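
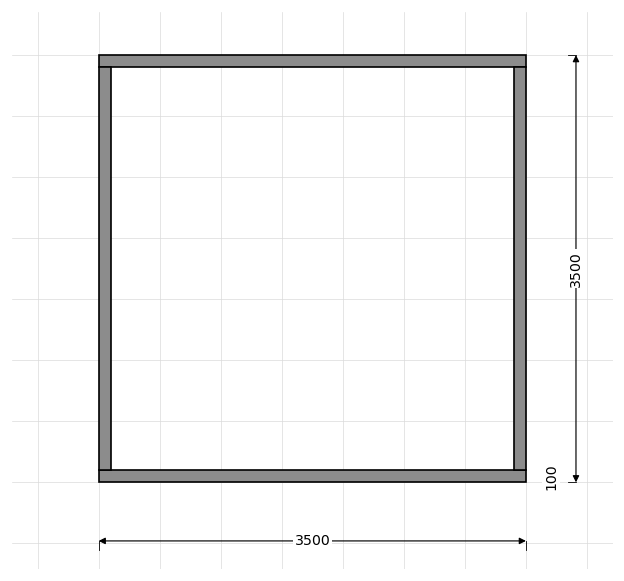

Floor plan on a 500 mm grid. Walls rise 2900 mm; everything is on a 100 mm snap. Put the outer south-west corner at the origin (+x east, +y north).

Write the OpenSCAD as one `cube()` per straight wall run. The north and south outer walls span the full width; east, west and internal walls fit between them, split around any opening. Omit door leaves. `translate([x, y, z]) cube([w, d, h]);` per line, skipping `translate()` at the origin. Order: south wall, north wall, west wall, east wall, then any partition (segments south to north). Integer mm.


cube([3500, 100, 2900]);
translate([0, 3400, 0]) cube([3500, 100, 2900]);
translate([0, 100, 0]) cube([100, 3300, 2900]);
translate([3400, 100, 0]) cube([100, 3300, 2900]);


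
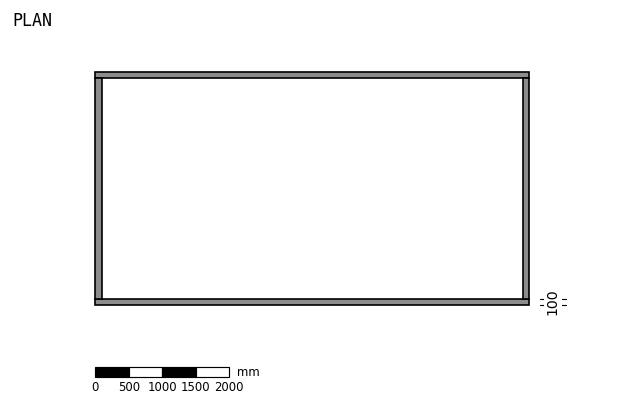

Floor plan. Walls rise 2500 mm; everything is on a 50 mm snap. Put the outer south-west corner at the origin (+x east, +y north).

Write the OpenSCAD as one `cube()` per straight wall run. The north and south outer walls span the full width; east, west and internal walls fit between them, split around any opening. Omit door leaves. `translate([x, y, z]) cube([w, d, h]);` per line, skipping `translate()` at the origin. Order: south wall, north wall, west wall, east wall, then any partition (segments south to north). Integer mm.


cube([6500, 100, 2500]);
translate([0, 3400, 0]) cube([6500, 100, 2500]);
translate([0, 100, 0]) cube([100, 3300, 2500]);
translate([6400, 100, 0]) cube([100, 3300, 2500]);


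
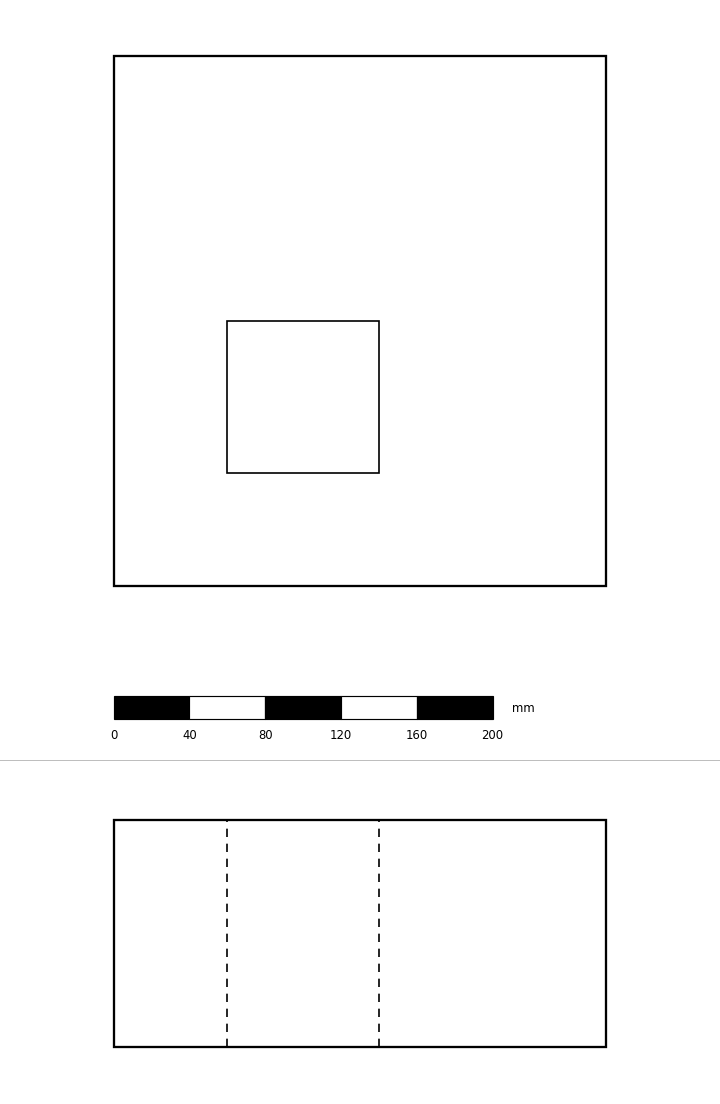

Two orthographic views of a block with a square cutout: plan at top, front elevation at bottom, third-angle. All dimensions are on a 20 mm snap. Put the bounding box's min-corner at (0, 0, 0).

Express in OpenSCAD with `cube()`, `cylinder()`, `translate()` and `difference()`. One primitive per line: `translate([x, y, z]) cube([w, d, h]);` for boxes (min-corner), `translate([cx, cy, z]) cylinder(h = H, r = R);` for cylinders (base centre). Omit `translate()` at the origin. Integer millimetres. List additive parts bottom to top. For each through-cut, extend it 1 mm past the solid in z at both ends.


difference() {
  cube([260, 280, 120]);
  translate([60, 60, -1]) cube([80, 80, 122]);
}


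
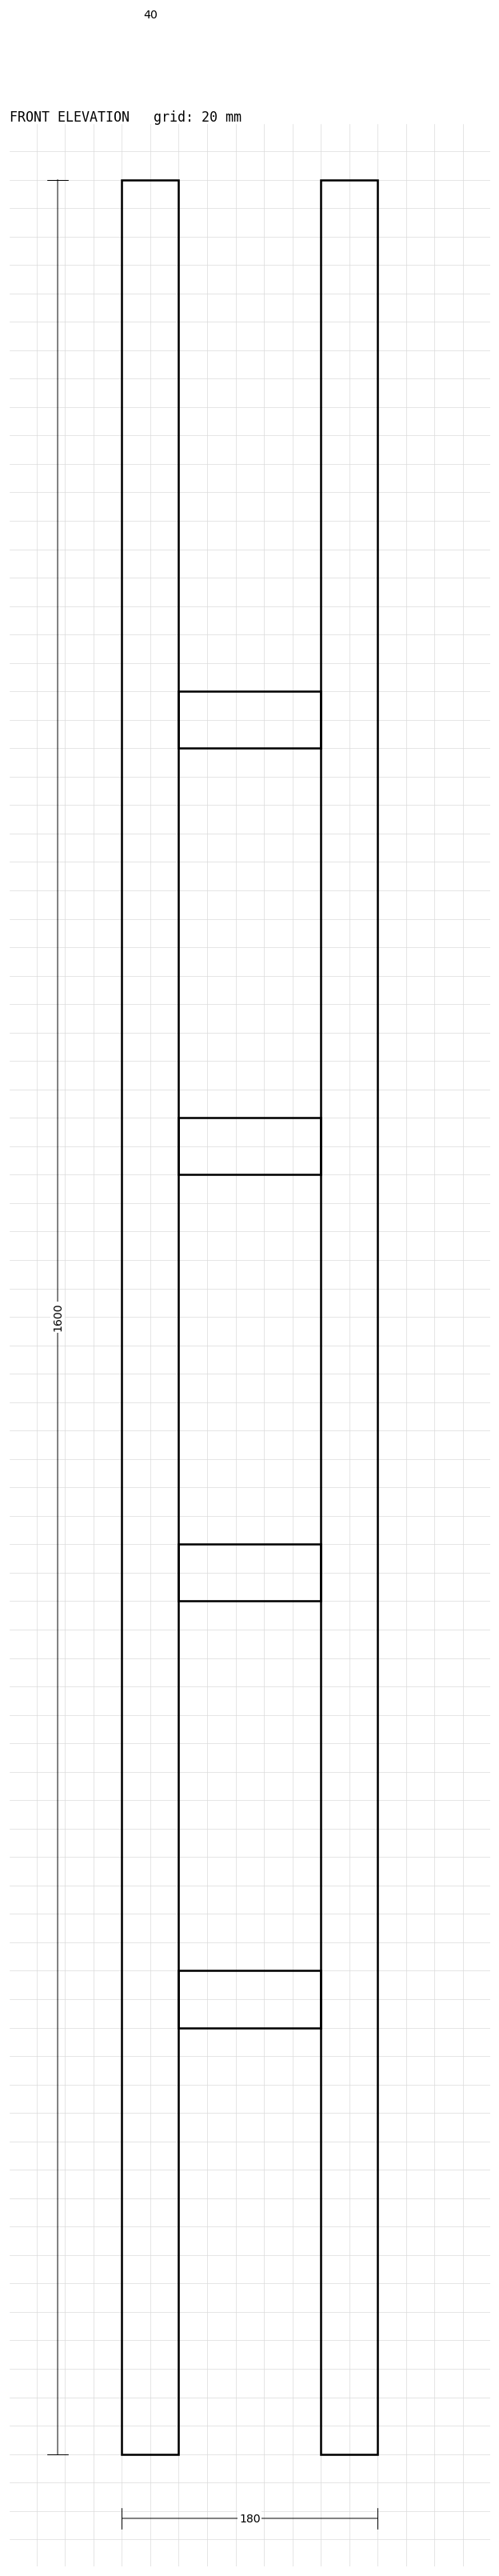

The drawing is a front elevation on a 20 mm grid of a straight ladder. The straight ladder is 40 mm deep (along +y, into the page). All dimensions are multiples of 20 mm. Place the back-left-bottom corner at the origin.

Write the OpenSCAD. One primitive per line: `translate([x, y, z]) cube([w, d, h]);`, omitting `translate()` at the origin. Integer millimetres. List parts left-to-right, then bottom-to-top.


cube([40, 40, 1600]);
translate([40, 0, 300]) cube([100, 40, 40]);
translate([40, 0, 600]) cube([100, 40, 40]);
translate([40, 0, 900]) cube([100, 40, 40]);
translate([40, 0, 1200]) cube([100, 40, 40]);
translate([140, 0, 0]) cube([40, 40, 1600]);


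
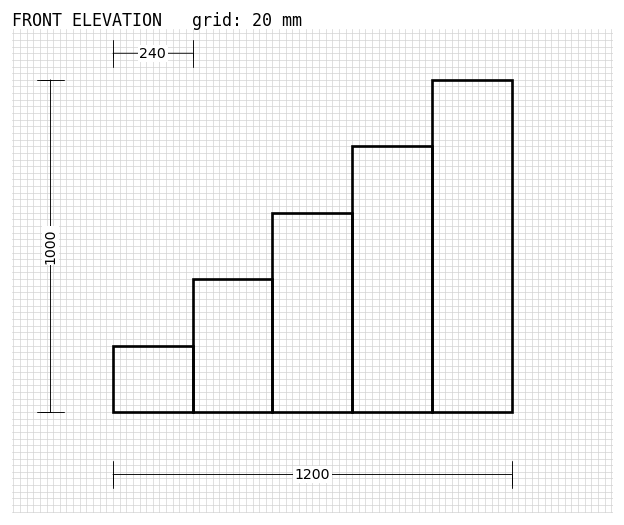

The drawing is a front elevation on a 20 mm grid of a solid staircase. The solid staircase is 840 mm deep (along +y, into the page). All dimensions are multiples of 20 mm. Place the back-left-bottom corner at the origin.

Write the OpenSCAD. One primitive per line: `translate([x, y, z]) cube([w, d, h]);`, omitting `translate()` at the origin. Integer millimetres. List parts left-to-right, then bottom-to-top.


cube([240, 840, 200]);
translate([240, 0, 0]) cube([240, 840, 400]);
translate([480, 0, 0]) cube([240, 840, 600]);
translate([720, 0, 0]) cube([240, 840, 800]);
translate([960, 0, 0]) cube([240, 840, 1000]);


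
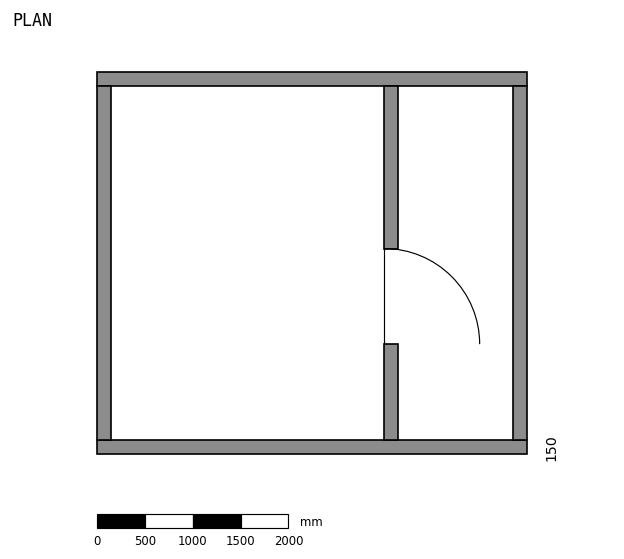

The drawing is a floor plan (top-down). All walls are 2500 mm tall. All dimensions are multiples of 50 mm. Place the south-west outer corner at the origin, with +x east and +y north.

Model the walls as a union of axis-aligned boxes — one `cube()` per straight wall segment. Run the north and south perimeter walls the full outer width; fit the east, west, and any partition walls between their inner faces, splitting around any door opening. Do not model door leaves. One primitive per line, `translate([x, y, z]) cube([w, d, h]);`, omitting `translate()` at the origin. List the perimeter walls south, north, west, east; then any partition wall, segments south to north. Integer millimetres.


cube([4500, 150, 2500]);
translate([0, 3850, 0]) cube([4500, 150, 2500]);
translate([0, 150, 0]) cube([150, 3700, 2500]);
translate([4350, 150, 0]) cube([150, 3700, 2500]);
translate([3000, 150, 0]) cube([150, 1000, 2500]);
translate([3000, 2150, 0]) cube([150, 1700, 2500]);


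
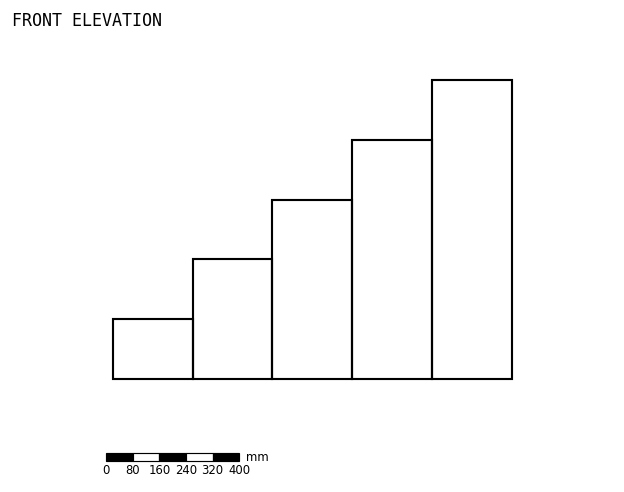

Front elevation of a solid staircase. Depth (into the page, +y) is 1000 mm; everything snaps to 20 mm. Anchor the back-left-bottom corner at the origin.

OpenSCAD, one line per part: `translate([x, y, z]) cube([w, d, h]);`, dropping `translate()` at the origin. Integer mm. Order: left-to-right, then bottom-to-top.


cube([240, 1000, 180]);
translate([240, 0, 0]) cube([240, 1000, 360]);
translate([480, 0, 0]) cube([240, 1000, 540]);
translate([720, 0, 0]) cube([240, 1000, 720]);
translate([960, 0, 0]) cube([240, 1000, 900]);


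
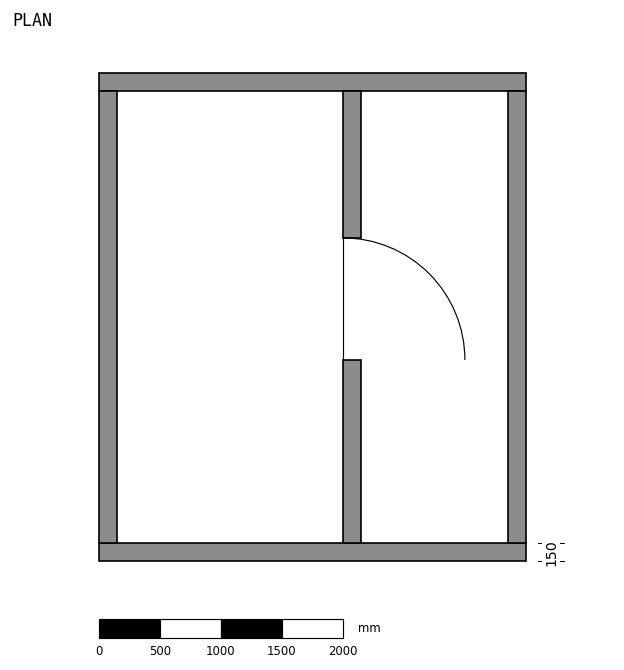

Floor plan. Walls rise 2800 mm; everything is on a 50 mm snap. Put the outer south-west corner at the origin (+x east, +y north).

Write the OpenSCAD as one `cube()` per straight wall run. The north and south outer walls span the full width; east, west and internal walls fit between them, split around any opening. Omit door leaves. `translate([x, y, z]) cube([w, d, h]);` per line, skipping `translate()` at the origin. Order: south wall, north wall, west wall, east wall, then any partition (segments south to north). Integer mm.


cube([3500, 150, 2800]);
translate([0, 3850, 0]) cube([3500, 150, 2800]);
translate([0, 150, 0]) cube([150, 3700, 2800]);
translate([3350, 150, 0]) cube([150, 3700, 2800]);
translate([2000, 150, 0]) cube([150, 1500, 2800]);
translate([2000, 2650, 0]) cube([150, 1200, 2800]);


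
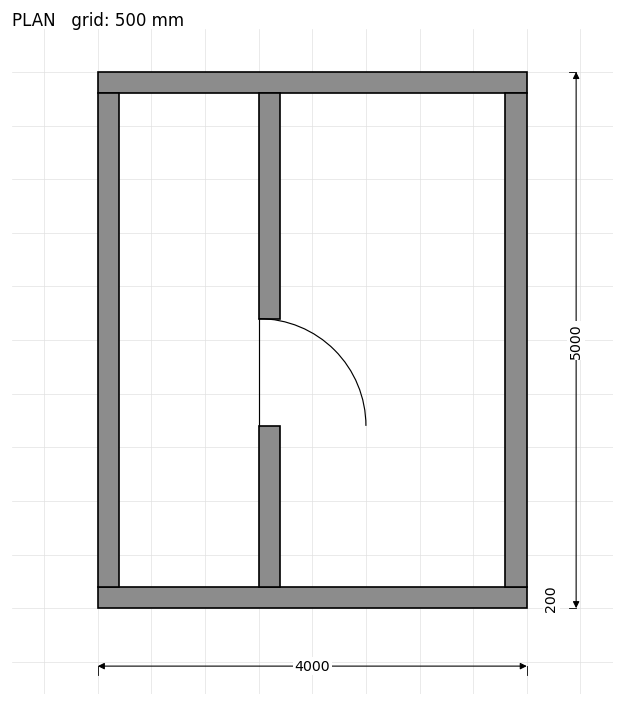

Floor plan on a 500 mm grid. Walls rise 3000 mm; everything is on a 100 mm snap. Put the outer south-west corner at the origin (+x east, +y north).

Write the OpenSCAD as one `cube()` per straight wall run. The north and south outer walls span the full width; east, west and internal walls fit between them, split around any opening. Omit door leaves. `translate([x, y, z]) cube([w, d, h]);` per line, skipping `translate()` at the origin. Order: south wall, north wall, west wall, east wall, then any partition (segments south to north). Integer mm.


cube([4000, 200, 3000]);
translate([0, 4800, 0]) cube([4000, 200, 3000]);
translate([0, 200, 0]) cube([200, 4600, 3000]);
translate([3800, 200, 0]) cube([200, 4600, 3000]);
translate([1500, 200, 0]) cube([200, 1500, 3000]);
translate([1500, 2700, 0]) cube([200, 2100, 3000]);


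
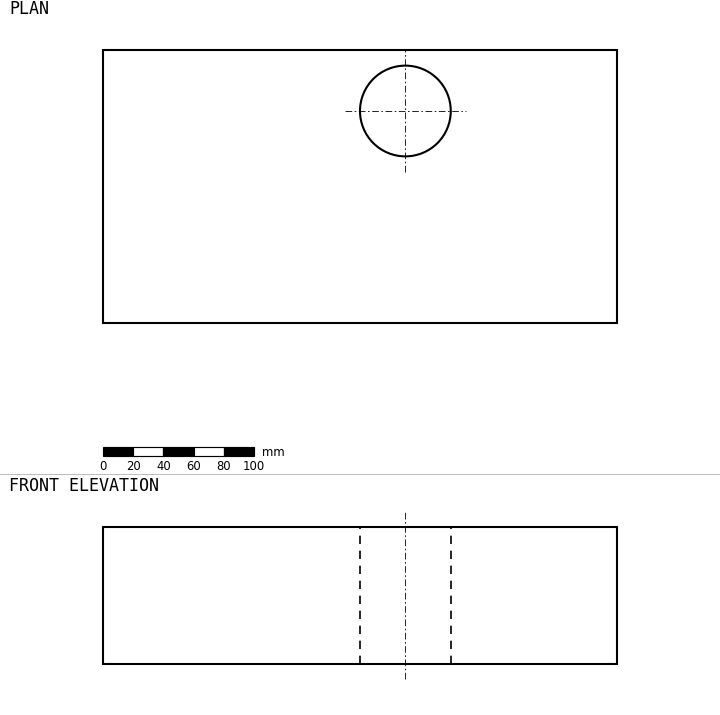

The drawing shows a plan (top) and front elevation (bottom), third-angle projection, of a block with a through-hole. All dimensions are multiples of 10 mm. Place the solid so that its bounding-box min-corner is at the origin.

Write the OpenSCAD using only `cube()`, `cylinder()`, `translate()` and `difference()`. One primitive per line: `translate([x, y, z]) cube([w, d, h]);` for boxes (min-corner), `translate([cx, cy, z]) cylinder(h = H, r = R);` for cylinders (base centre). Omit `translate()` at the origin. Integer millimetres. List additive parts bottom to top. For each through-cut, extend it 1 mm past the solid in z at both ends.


difference() {
  cube([340, 180, 90]);
  translate([200, 140, -1]) cylinder(h = 92, r = 30);
}


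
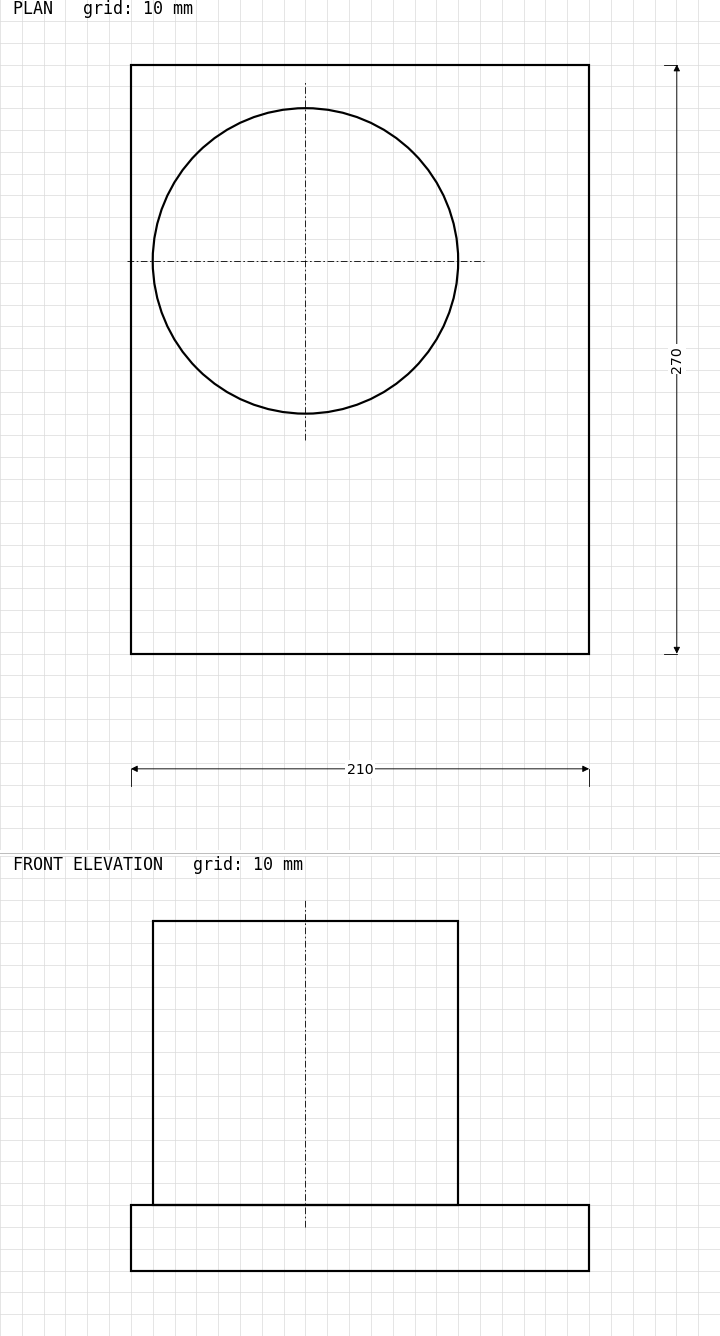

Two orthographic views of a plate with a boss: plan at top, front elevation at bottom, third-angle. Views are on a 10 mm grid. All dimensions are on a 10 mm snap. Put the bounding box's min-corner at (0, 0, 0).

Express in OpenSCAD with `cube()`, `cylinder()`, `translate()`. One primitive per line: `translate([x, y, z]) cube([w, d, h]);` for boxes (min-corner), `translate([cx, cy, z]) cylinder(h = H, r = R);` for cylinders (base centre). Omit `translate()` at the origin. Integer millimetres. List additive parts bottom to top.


cube([210, 270, 30]);
translate([80, 180, 30]) cylinder(h = 130, r = 70);


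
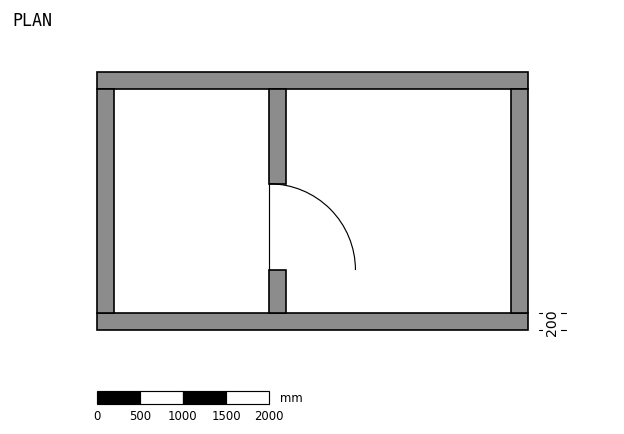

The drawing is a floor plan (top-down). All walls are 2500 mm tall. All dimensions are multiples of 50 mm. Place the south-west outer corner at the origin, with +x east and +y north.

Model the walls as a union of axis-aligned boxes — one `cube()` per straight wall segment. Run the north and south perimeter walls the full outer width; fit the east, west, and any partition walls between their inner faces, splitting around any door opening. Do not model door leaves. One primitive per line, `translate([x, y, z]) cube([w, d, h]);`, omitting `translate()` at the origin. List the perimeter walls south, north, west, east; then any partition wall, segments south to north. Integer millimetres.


cube([5000, 200, 2500]);
translate([0, 2800, 0]) cube([5000, 200, 2500]);
translate([0, 200, 0]) cube([200, 2600, 2500]);
translate([4800, 200, 0]) cube([200, 2600, 2500]);
translate([2000, 200, 0]) cube([200, 500, 2500]);
translate([2000, 1700, 0]) cube([200, 1100, 2500]);


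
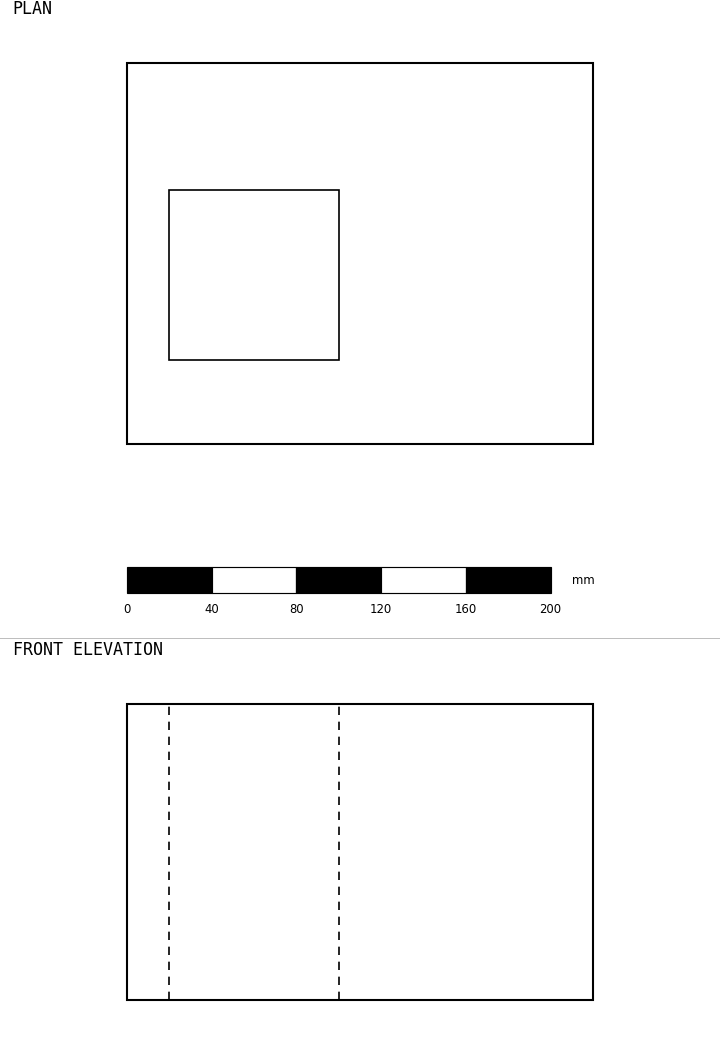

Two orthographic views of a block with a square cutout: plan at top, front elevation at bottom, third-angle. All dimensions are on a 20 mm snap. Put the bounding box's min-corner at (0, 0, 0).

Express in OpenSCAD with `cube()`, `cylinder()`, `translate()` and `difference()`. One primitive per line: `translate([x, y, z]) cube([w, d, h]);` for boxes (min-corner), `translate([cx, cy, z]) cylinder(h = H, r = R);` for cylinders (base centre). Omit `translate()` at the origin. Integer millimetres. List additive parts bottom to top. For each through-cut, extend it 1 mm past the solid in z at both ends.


difference() {
  cube([220, 180, 140]);
  translate([20, 40, -1]) cube([80, 80, 142]);
}


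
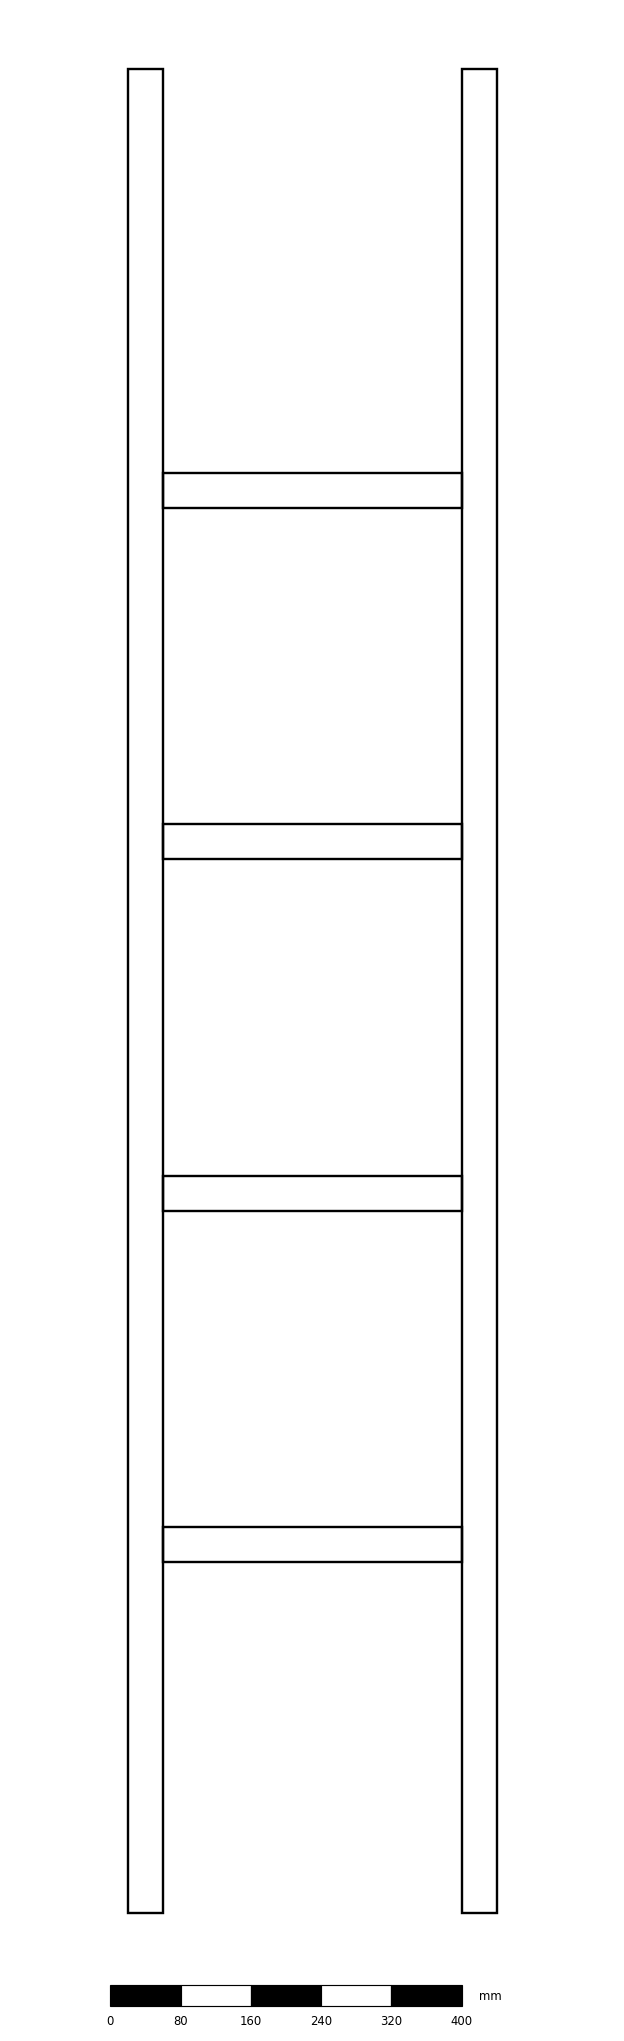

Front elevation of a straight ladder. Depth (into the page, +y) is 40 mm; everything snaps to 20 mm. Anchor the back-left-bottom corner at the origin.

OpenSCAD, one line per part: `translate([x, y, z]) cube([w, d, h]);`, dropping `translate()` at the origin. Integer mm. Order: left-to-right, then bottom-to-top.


cube([40, 40, 2100]);
translate([40, 0, 400]) cube([340, 40, 40]);
translate([40, 0, 800]) cube([340, 40, 40]);
translate([40, 0, 1200]) cube([340, 40, 40]);
translate([40, 0, 1600]) cube([340, 40, 40]);
translate([380, 0, 0]) cube([40, 40, 2100]);


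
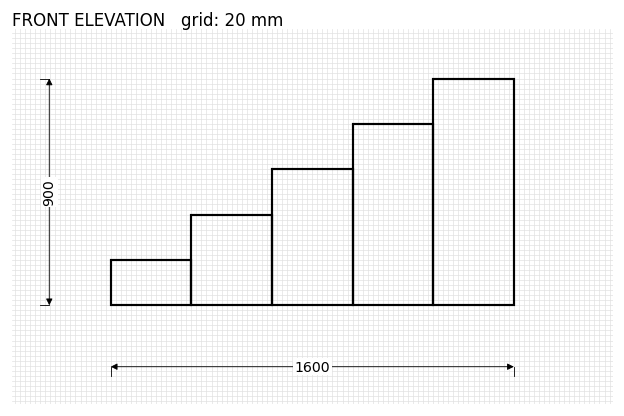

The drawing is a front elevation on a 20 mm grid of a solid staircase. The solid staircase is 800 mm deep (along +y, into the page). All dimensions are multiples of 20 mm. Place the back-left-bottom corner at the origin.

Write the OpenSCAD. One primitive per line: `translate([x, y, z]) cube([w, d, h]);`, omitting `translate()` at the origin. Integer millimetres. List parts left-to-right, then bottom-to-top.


cube([320, 800, 180]);
translate([320, 0, 0]) cube([320, 800, 360]);
translate([640, 0, 0]) cube([320, 800, 540]);
translate([960, 0, 0]) cube([320, 800, 720]);
translate([1280, 0, 0]) cube([320, 800, 900]);


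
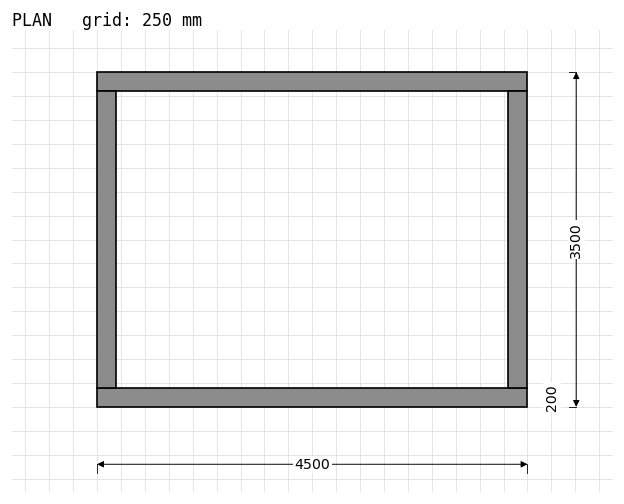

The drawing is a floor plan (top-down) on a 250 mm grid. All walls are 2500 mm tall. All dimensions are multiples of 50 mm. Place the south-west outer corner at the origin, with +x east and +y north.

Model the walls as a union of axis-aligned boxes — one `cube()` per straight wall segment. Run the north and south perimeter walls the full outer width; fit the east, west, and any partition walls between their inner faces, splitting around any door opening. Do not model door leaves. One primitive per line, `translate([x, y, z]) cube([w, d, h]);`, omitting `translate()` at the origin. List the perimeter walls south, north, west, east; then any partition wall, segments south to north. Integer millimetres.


cube([4500, 200, 2500]);
translate([0, 3300, 0]) cube([4500, 200, 2500]);
translate([0, 200, 0]) cube([200, 3100, 2500]);
translate([4300, 200, 0]) cube([200, 3100, 2500]);


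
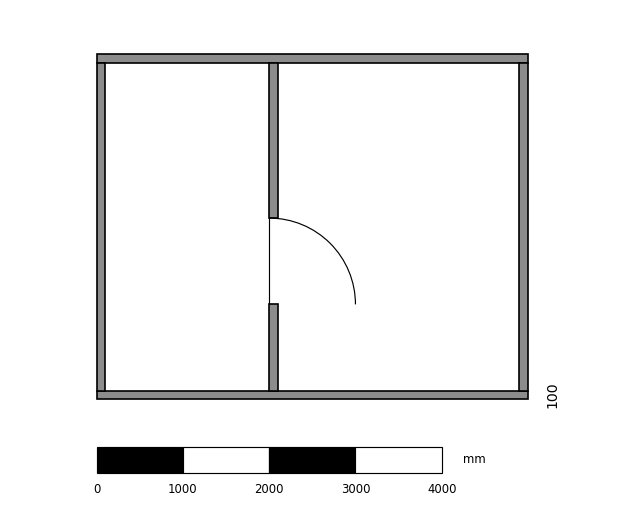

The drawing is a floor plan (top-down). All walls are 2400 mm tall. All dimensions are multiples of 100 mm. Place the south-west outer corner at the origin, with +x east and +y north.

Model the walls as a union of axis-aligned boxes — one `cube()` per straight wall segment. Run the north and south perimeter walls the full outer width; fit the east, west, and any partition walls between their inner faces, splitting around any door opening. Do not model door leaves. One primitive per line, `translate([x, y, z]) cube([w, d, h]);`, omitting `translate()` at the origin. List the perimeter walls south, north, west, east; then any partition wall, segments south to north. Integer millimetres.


cube([5000, 100, 2400]);
translate([0, 3900, 0]) cube([5000, 100, 2400]);
translate([0, 100, 0]) cube([100, 3800, 2400]);
translate([4900, 100, 0]) cube([100, 3800, 2400]);
translate([2000, 100, 0]) cube([100, 1000, 2400]);
translate([2000, 2100, 0]) cube([100, 1800, 2400]);


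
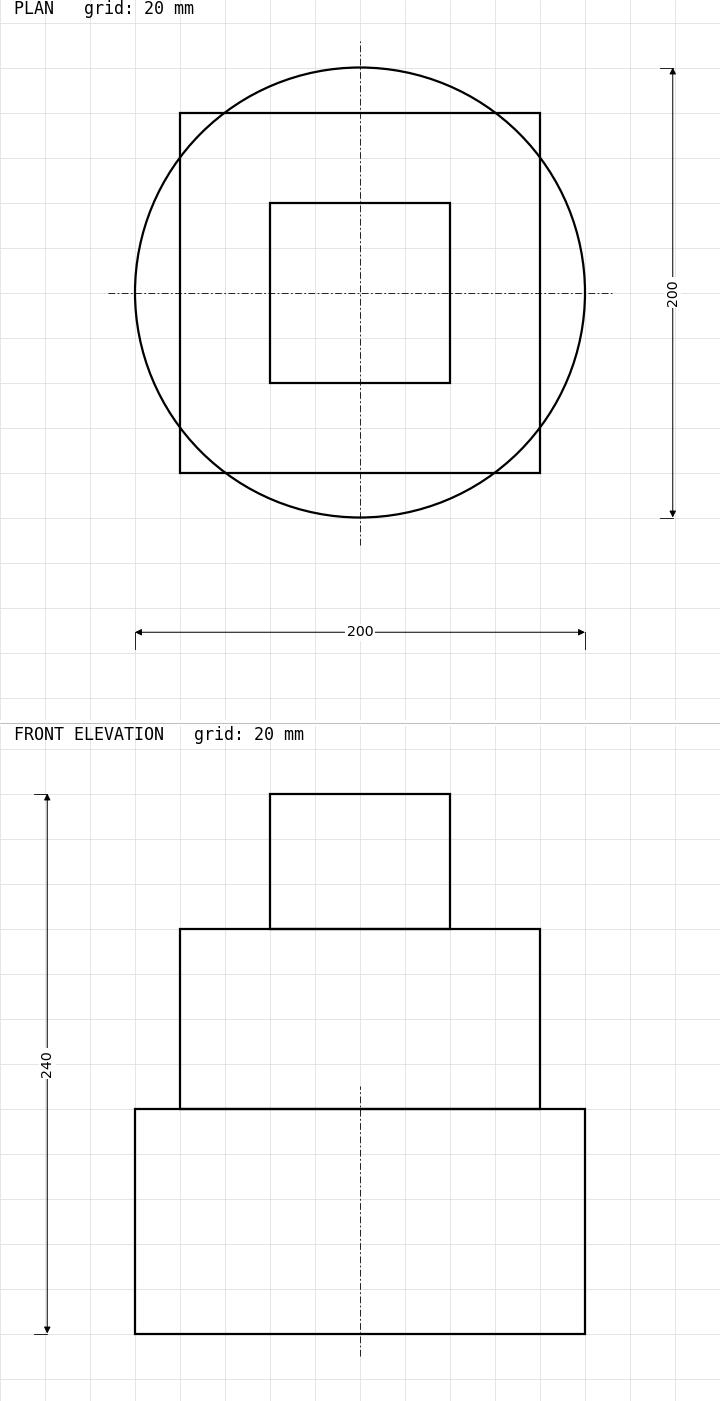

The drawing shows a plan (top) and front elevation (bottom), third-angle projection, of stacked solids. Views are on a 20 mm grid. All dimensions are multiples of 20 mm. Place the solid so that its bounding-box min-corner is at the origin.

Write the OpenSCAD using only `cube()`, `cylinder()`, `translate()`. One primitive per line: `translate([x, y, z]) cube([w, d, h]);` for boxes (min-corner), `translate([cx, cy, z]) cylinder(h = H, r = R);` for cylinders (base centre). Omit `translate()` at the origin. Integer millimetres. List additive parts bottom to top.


translate([100, 100, 0]) cylinder(h = 100, r = 100);
translate([20, 20, 100]) cube([160, 160, 80]);
translate([60, 60, 180]) cube([80, 80, 60]);


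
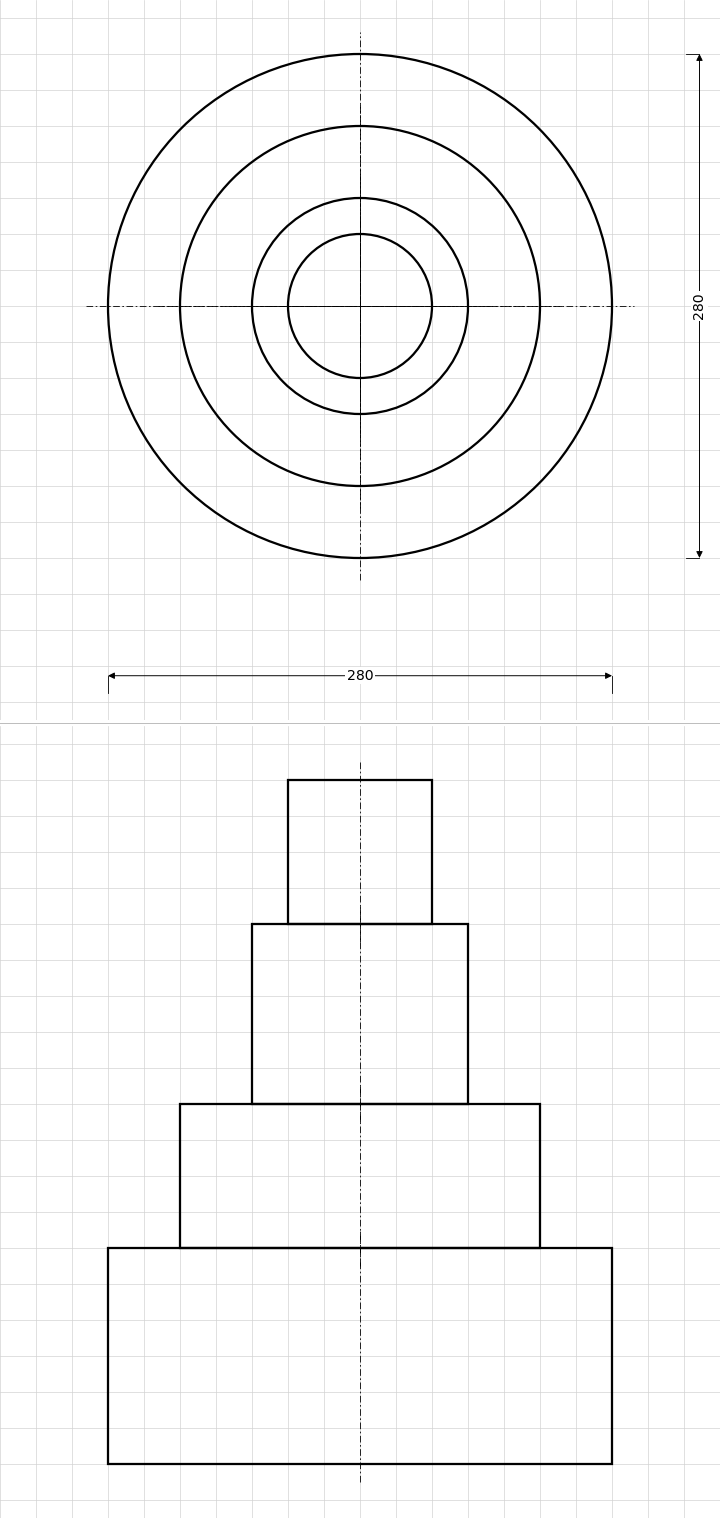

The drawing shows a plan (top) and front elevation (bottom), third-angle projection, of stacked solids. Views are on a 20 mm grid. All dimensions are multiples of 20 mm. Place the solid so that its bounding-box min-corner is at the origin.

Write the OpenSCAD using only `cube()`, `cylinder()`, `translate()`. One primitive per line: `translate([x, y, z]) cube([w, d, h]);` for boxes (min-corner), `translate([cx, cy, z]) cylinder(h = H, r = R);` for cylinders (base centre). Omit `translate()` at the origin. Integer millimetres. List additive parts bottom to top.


translate([140, 140, 0]) cylinder(h = 120, r = 140);
translate([140, 140, 120]) cylinder(h = 80, r = 100);
translate([140, 140, 200]) cylinder(h = 100, r = 60);
translate([140, 140, 300]) cylinder(h = 80, r = 40);


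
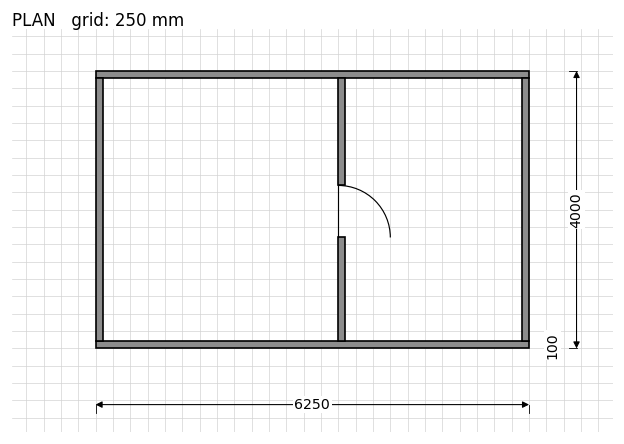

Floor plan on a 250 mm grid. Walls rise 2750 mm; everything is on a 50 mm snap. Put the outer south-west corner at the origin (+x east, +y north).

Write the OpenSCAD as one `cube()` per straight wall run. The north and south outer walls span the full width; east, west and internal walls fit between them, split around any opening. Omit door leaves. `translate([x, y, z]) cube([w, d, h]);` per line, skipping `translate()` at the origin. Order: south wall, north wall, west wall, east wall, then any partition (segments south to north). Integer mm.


cube([6250, 100, 2750]);
translate([0, 3900, 0]) cube([6250, 100, 2750]);
translate([0, 100, 0]) cube([100, 3800, 2750]);
translate([6150, 100, 0]) cube([100, 3800, 2750]);
translate([3500, 100, 0]) cube([100, 1500, 2750]);
translate([3500, 2350, 0]) cube([100, 1550, 2750]);


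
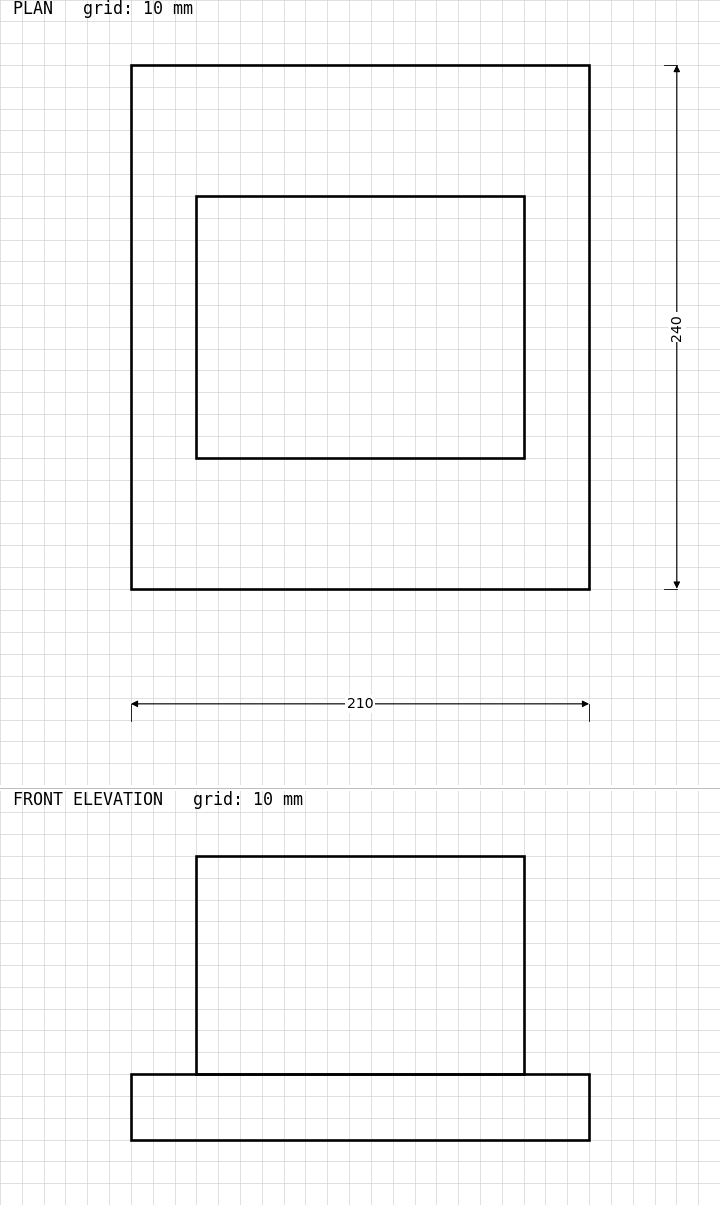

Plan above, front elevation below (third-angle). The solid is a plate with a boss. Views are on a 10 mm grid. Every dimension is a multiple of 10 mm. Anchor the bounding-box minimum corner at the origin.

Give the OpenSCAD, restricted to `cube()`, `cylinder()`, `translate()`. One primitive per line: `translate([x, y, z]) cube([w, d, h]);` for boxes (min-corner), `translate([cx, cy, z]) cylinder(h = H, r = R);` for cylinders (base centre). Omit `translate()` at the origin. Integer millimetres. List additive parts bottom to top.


cube([210, 240, 30]);
translate([30, 60, 30]) cube([150, 120, 100]);


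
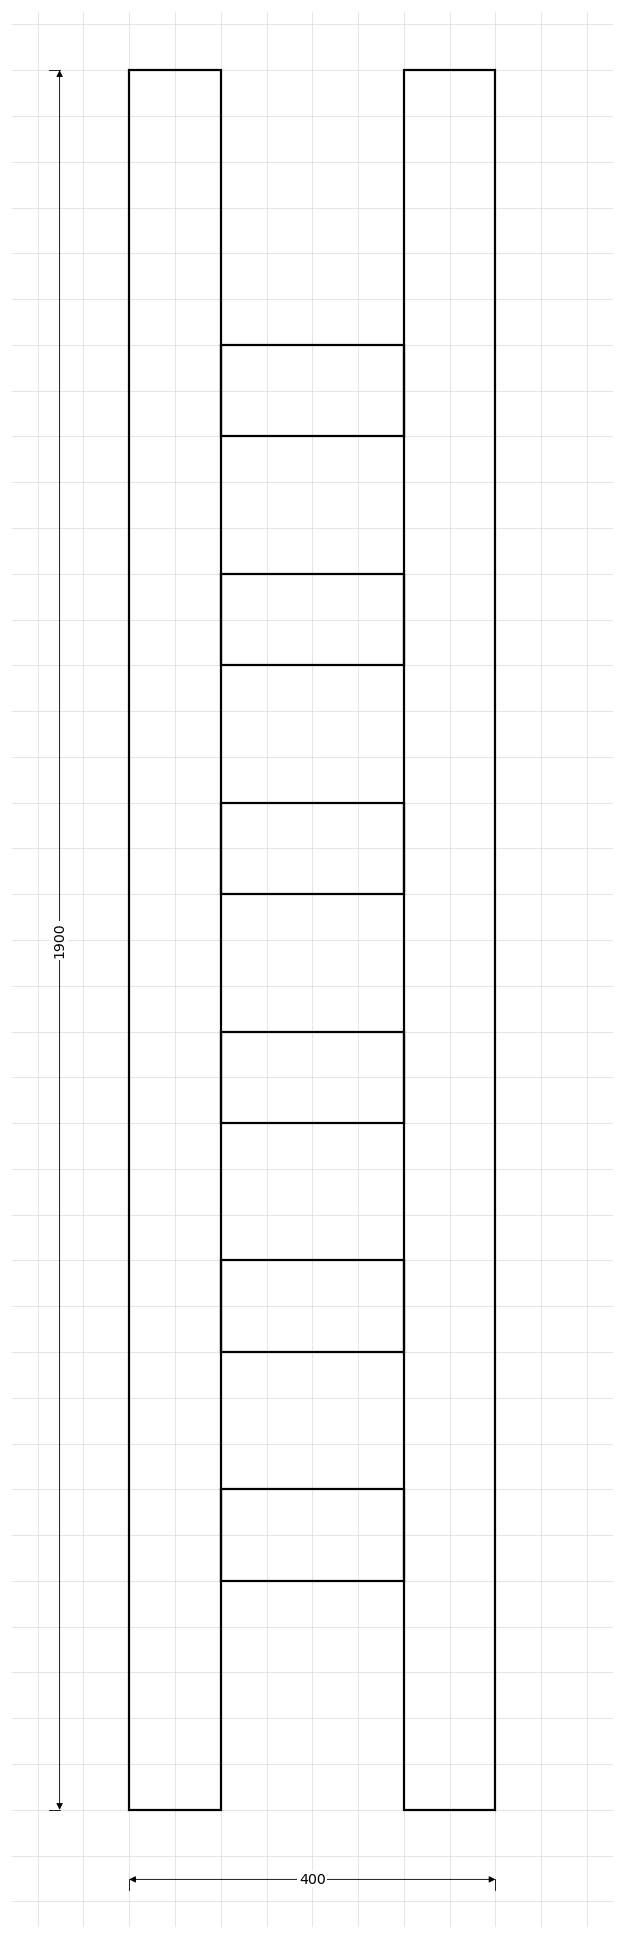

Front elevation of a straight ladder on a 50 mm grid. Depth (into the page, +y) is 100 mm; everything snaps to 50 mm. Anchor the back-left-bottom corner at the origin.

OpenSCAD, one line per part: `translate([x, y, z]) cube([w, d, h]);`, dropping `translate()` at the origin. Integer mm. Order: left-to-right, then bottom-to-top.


cube([100, 100, 1900]);
translate([100, 0, 250]) cube([200, 100, 100]);
translate([100, 0, 500]) cube([200, 100, 100]);
translate([100, 0, 750]) cube([200, 100, 100]);
translate([100, 0, 1000]) cube([200, 100, 100]);
translate([100, 0, 1250]) cube([200, 100, 100]);
translate([100, 0, 1500]) cube([200, 100, 100]);
translate([300, 0, 0]) cube([100, 100, 1900]);


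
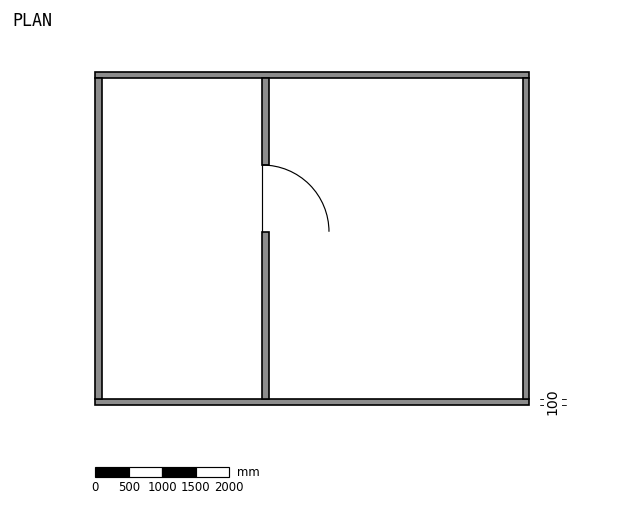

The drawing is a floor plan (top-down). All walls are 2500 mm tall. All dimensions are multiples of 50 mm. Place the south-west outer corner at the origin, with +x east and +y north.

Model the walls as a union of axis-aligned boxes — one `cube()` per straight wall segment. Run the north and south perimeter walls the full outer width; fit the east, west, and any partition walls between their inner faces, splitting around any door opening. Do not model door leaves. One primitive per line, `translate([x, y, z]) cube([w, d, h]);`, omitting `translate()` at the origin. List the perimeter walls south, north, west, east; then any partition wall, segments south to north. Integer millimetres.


cube([6500, 100, 2500]);
translate([0, 4900, 0]) cube([6500, 100, 2500]);
translate([0, 100, 0]) cube([100, 4800, 2500]);
translate([6400, 100, 0]) cube([100, 4800, 2500]);
translate([2500, 100, 0]) cube([100, 2500, 2500]);
translate([2500, 3600, 0]) cube([100, 1300, 2500]);


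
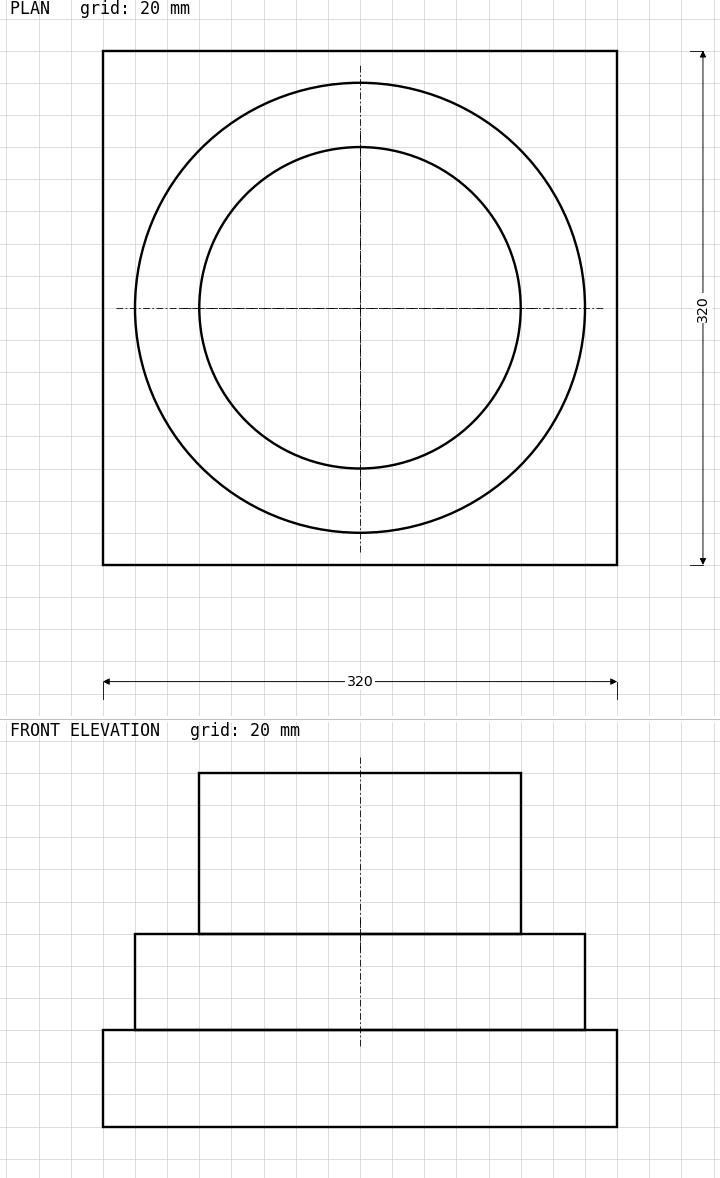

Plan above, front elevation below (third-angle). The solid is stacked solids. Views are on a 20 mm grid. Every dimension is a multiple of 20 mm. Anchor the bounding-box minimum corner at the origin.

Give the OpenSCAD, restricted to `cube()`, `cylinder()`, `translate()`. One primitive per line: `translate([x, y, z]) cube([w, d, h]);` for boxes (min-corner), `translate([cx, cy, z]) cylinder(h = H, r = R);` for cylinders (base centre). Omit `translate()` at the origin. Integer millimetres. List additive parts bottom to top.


cube([320, 320, 60]);
translate([160, 160, 60]) cylinder(h = 60, r = 140);
translate([160, 160, 120]) cylinder(h = 100, r = 100);


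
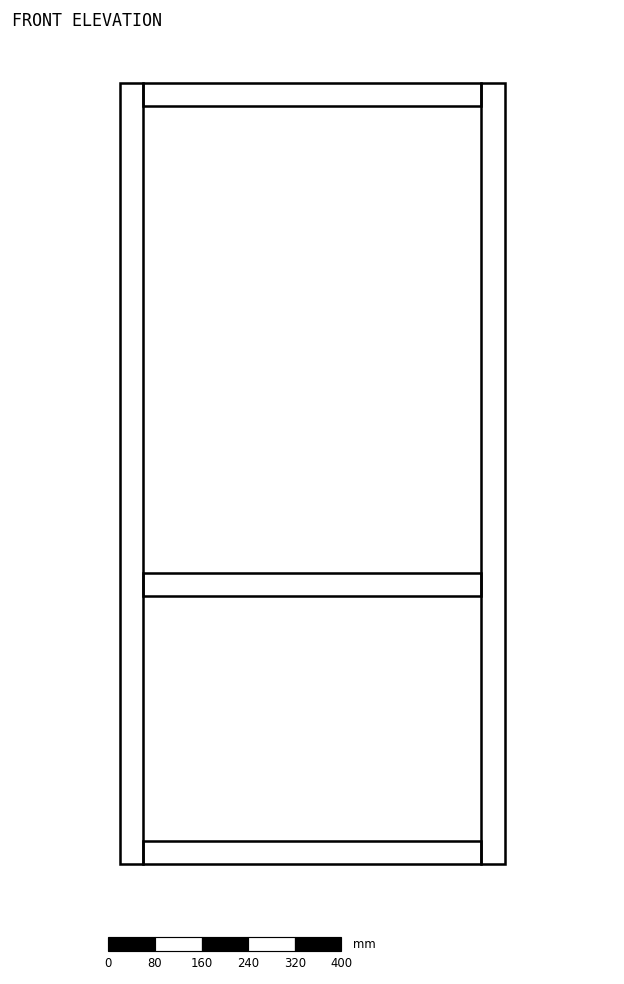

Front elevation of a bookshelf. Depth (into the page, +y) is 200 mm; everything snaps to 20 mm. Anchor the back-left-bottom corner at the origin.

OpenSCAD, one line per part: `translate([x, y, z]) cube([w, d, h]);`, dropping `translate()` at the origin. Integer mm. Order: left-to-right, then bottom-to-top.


cube([40, 200, 1340]);
translate([40, 0, 0]) cube([580, 200, 40]);
translate([40, 0, 460]) cube([580, 200, 40]);
translate([40, 0, 1300]) cube([580, 200, 40]);
translate([620, 0, 0]) cube([40, 200, 1340]);


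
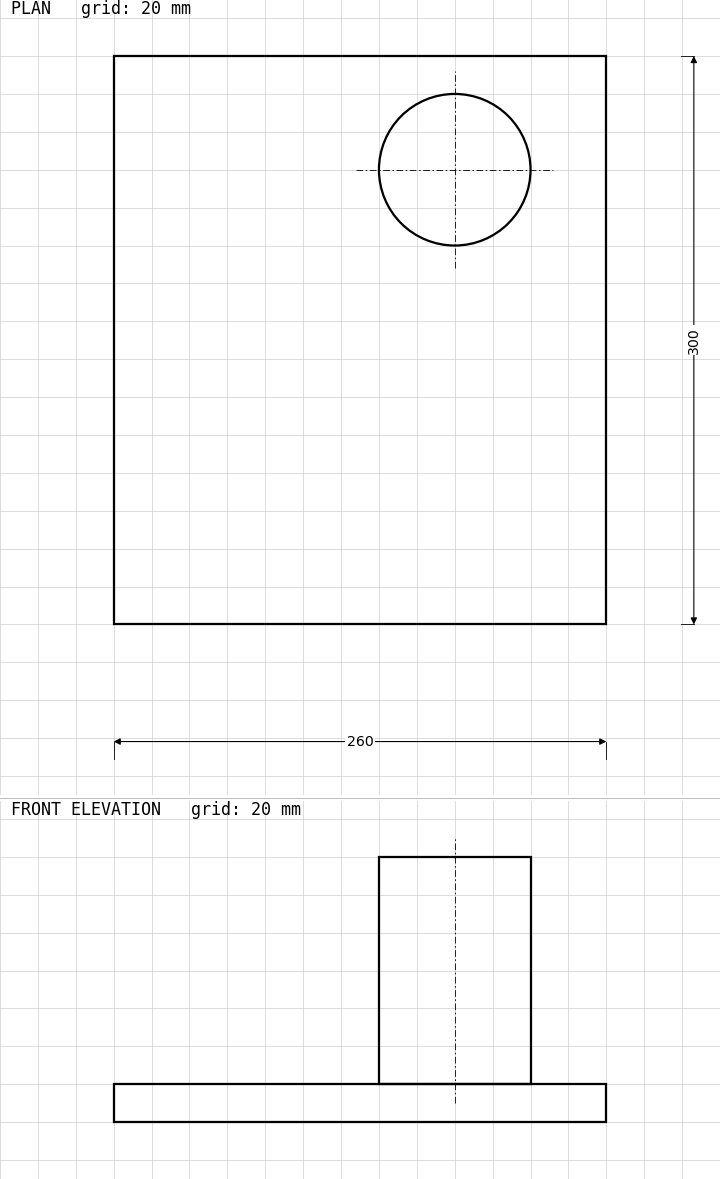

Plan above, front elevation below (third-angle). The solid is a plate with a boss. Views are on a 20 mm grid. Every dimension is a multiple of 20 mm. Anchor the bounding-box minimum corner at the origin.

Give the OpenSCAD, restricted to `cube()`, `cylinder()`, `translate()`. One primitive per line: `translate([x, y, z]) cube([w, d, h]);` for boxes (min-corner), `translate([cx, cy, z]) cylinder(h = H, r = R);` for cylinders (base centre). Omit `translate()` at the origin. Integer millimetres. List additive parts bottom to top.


cube([260, 300, 20]);
translate([180, 240, 20]) cylinder(h = 120, r = 40);


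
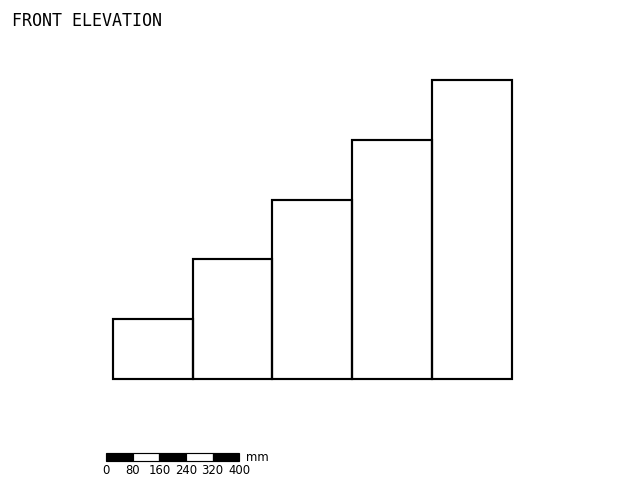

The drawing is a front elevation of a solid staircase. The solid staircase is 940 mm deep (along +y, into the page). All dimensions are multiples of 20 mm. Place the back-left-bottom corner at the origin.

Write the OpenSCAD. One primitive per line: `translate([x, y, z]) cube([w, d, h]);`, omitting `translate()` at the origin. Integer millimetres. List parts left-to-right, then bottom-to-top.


cube([240, 940, 180]);
translate([240, 0, 0]) cube([240, 940, 360]);
translate([480, 0, 0]) cube([240, 940, 540]);
translate([720, 0, 0]) cube([240, 940, 720]);
translate([960, 0, 0]) cube([240, 940, 900]);


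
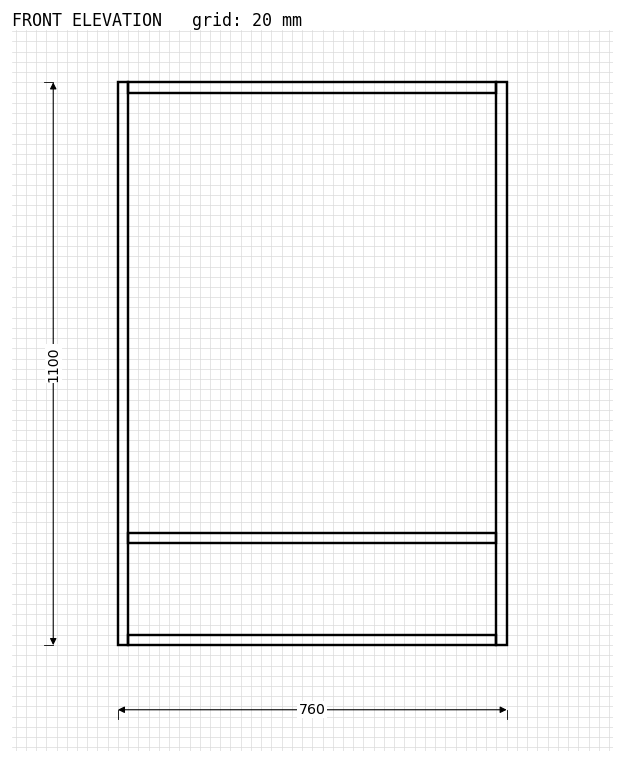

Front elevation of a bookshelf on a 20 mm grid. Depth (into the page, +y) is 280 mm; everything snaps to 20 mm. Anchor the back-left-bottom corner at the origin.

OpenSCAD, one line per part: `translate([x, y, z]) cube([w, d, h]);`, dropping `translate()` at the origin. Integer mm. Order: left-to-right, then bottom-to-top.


cube([20, 280, 1100]);
translate([20, 0, 0]) cube([720, 280, 20]);
translate([20, 0, 200]) cube([720, 280, 20]);
translate([20, 0, 1080]) cube([720, 280, 20]);
translate([740, 0, 0]) cube([20, 280, 1100]);


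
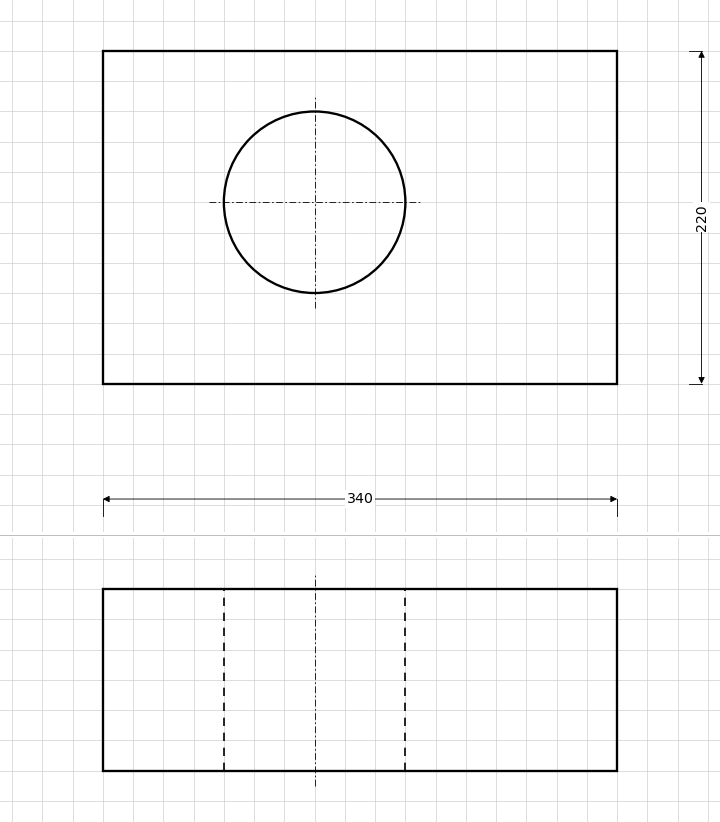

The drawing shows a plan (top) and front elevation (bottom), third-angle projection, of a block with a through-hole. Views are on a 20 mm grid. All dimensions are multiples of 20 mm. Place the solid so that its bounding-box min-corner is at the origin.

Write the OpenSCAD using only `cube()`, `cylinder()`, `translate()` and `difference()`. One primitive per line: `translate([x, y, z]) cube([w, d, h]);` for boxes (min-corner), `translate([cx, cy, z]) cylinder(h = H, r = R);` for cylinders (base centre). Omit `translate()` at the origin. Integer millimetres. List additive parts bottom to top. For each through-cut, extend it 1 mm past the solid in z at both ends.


difference() {
  cube([340, 220, 120]);
  translate([140, 120, -1]) cylinder(h = 122, r = 60);
}


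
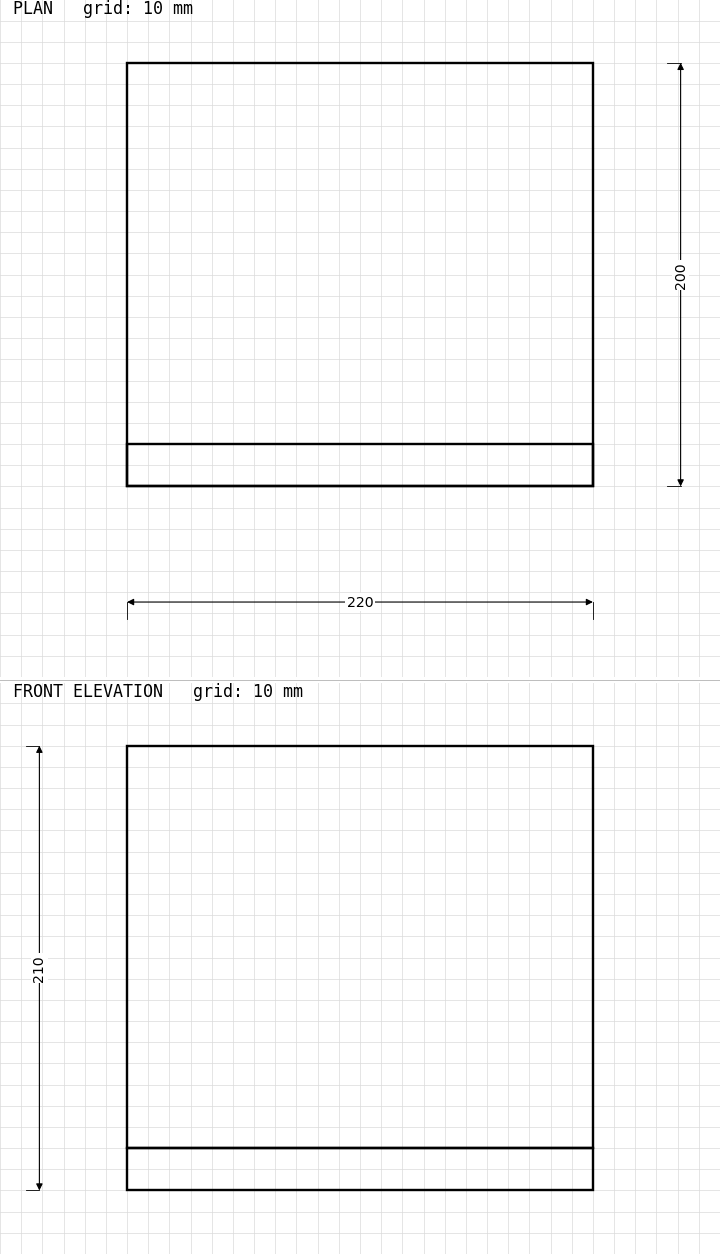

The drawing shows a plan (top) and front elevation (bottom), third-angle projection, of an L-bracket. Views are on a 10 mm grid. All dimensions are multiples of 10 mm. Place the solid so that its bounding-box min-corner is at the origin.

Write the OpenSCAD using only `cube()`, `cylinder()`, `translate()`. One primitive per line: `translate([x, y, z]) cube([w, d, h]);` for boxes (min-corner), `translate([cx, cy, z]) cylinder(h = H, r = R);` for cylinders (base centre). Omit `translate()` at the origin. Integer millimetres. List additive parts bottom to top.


cube([220, 200, 20]);
translate([0, 0, 20]) cube([220, 20, 190]);


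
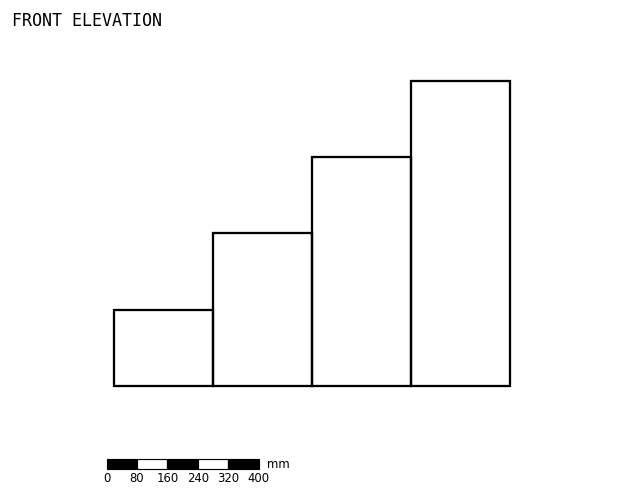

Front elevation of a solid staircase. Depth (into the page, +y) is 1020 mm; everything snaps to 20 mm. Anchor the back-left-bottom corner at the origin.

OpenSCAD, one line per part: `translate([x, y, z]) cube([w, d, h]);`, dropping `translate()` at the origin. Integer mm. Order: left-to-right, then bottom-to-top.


cube([260, 1020, 200]);
translate([260, 0, 0]) cube([260, 1020, 400]);
translate([520, 0, 0]) cube([260, 1020, 600]);
translate([780, 0, 0]) cube([260, 1020, 800]);


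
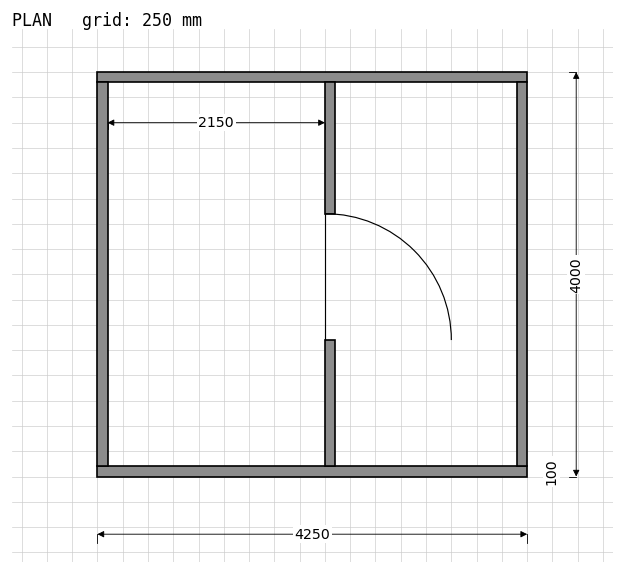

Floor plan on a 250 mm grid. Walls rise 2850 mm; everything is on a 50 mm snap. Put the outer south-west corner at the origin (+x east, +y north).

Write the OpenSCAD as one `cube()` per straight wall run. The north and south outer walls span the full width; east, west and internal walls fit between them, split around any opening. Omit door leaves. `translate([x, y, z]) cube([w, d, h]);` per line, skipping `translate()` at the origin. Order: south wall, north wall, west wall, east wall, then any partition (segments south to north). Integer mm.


cube([4250, 100, 2850]);
translate([0, 3900, 0]) cube([4250, 100, 2850]);
translate([0, 100, 0]) cube([100, 3800, 2850]);
translate([4150, 100, 0]) cube([100, 3800, 2850]);
translate([2250, 100, 0]) cube([100, 1250, 2850]);
translate([2250, 2600, 0]) cube([100, 1300, 2850]);


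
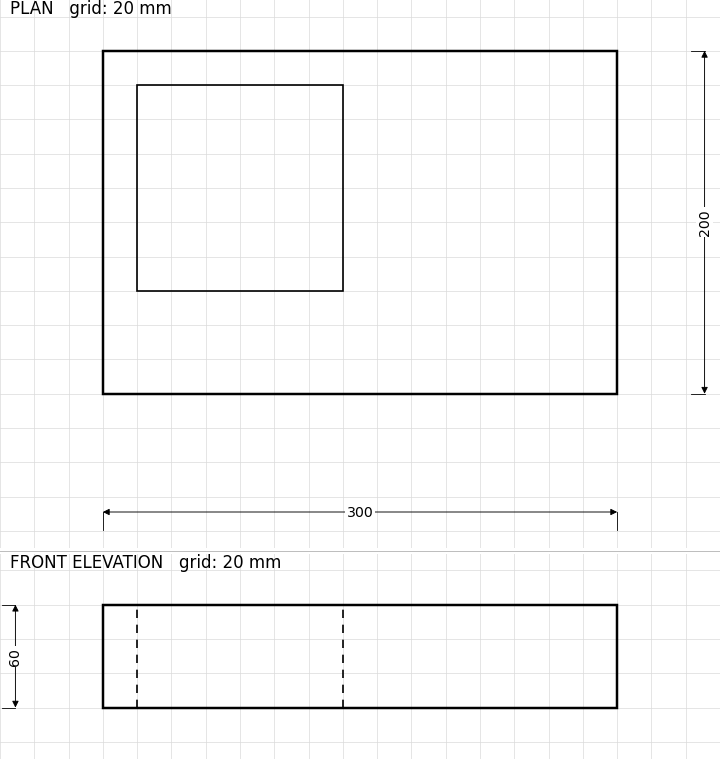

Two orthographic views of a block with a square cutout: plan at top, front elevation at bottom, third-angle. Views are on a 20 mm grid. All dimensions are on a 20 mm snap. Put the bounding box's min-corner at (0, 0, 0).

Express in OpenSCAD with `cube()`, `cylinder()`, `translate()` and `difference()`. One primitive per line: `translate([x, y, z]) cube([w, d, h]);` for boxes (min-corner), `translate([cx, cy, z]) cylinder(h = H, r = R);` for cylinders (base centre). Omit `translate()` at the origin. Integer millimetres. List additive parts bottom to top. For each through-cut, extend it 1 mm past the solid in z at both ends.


difference() {
  cube([300, 200, 60]);
  translate([20, 60, -1]) cube([120, 120, 62]);
}


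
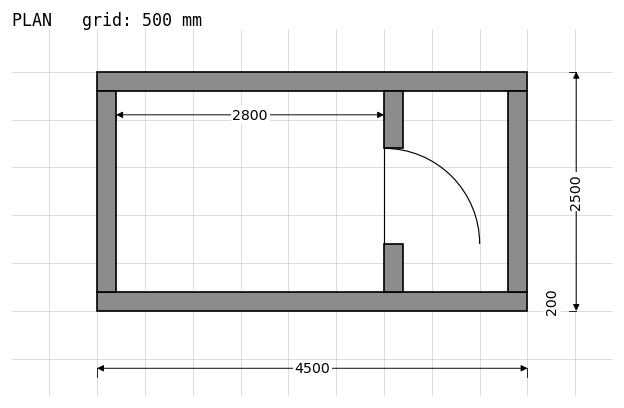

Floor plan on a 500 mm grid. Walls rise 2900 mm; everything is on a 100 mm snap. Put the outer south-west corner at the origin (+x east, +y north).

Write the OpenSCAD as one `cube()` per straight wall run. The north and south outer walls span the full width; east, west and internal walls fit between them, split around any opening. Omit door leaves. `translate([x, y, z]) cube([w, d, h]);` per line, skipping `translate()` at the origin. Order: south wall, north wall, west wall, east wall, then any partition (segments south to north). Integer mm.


cube([4500, 200, 2900]);
translate([0, 2300, 0]) cube([4500, 200, 2900]);
translate([0, 200, 0]) cube([200, 2100, 2900]);
translate([4300, 200, 0]) cube([200, 2100, 2900]);
translate([3000, 200, 0]) cube([200, 500, 2900]);
translate([3000, 1700, 0]) cube([200, 600, 2900]);


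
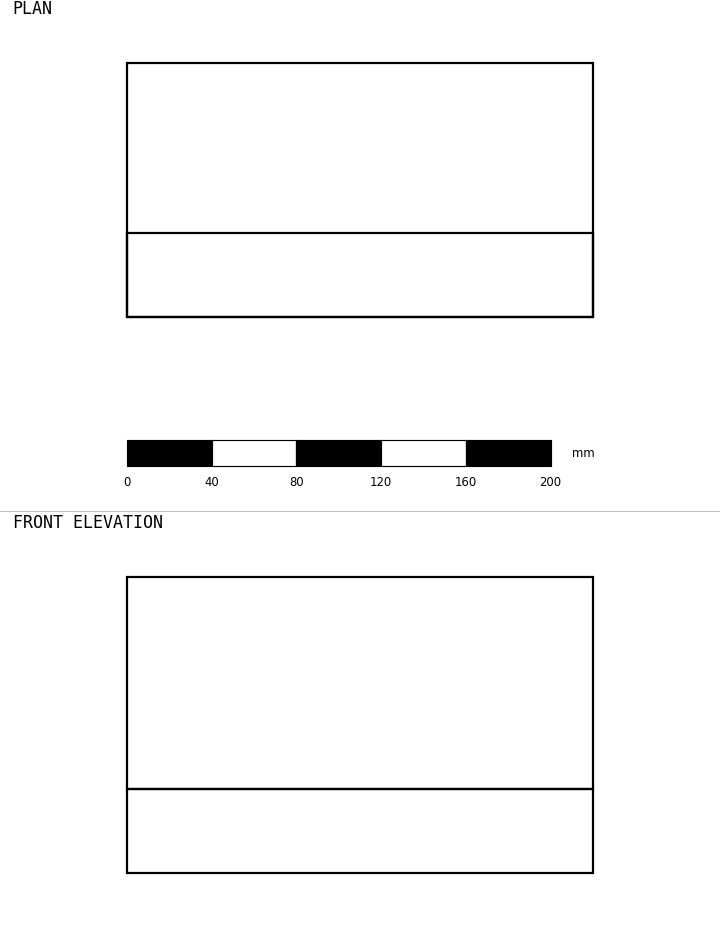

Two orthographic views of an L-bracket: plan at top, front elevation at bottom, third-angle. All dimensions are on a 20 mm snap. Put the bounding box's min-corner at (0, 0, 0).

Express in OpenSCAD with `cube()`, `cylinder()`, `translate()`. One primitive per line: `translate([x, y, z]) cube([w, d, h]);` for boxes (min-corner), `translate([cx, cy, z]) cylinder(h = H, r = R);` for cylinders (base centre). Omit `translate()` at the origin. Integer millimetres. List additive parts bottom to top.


cube([220, 120, 40]);
translate([0, 0, 40]) cube([220, 40, 100]);


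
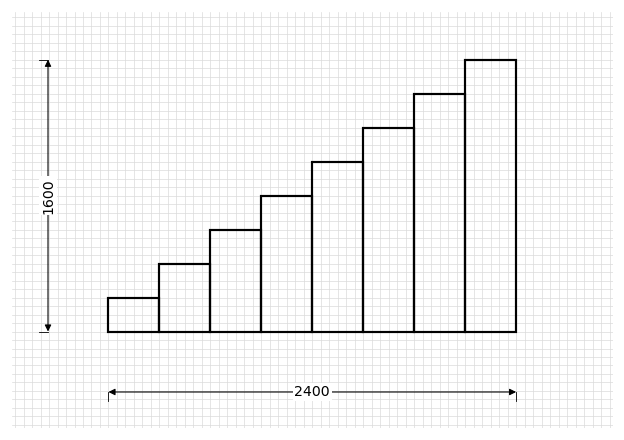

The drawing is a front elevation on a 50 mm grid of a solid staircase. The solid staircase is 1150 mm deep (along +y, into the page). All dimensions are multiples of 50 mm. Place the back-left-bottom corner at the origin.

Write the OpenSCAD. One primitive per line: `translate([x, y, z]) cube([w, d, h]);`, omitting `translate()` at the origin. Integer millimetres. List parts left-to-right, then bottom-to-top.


cube([300, 1150, 200]);
translate([300, 0, 0]) cube([300, 1150, 400]);
translate([600, 0, 0]) cube([300, 1150, 600]);
translate([900, 0, 0]) cube([300, 1150, 800]);
translate([1200, 0, 0]) cube([300, 1150, 1000]);
translate([1500, 0, 0]) cube([300, 1150, 1200]);
translate([1800, 0, 0]) cube([300, 1150, 1400]);
translate([2100, 0, 0]) cube([300, 1150, 1600]);


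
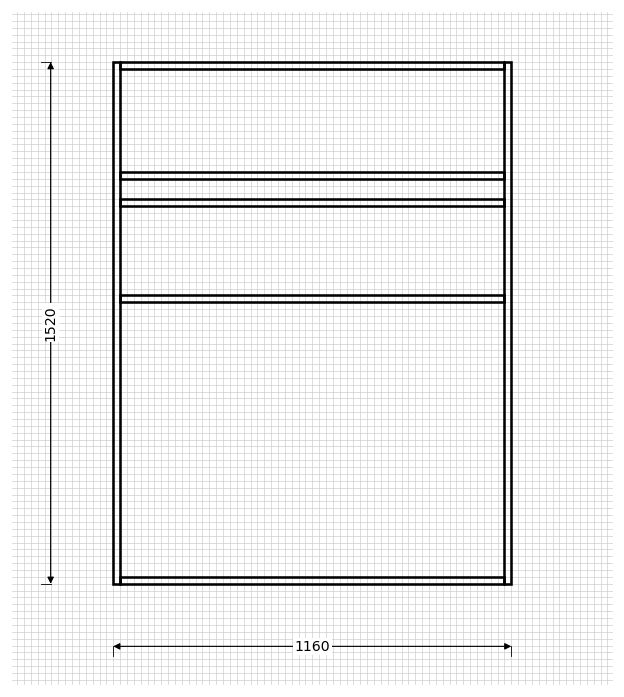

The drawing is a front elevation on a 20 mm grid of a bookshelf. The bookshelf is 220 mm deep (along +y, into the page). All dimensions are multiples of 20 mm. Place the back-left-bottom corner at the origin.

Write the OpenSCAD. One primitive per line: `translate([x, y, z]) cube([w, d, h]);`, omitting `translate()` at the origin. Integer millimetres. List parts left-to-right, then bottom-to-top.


cube([20, 220, 1520]);
translate([20, 0, 0]) cube([1120, 220, 20]);
translate([20, 0, 820]) cube([1120, 220, 20]);
translate([20, 0, 1100]) cube([1120, 220, 20]);
translate([20, 0, 1180]) cube([1120, 220, 20]);
translate([20, 0, 1500]) cube([1120, 220, 20]);
translate([1140, 0, 0]) cube([20, 220, 1520]);
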